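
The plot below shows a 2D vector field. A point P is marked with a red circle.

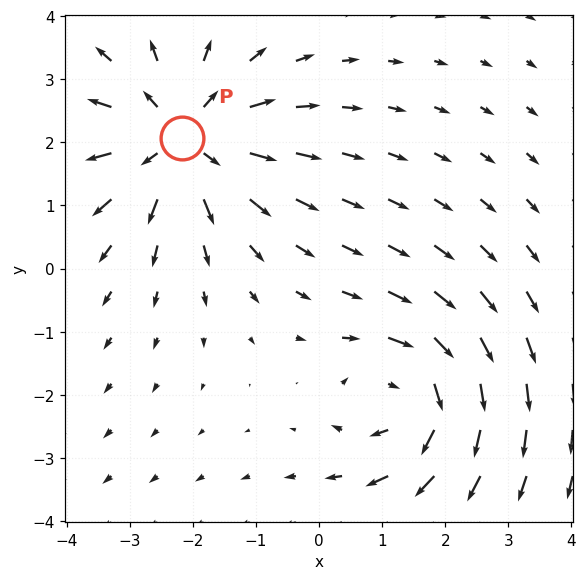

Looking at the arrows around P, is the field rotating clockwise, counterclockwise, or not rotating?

Near P at (-2.2, 2.1) the arrows show no circulation. The curl there is ≈0.

not rotating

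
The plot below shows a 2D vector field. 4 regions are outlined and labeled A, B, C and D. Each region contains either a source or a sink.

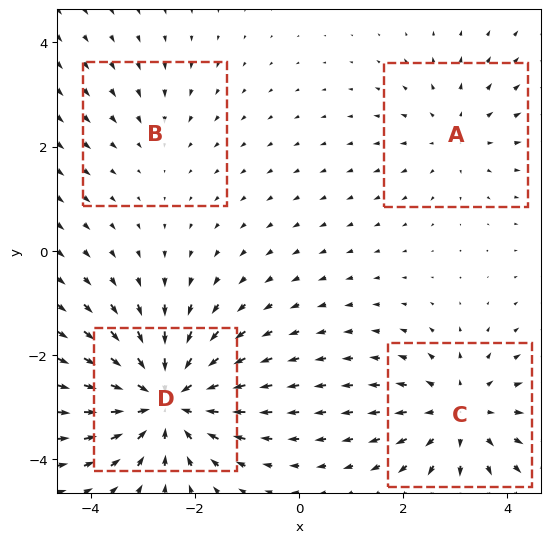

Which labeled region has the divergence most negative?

Divergence at each region's feature centre — A: about +3, B: about -2, C: about +4, D: about -6. Region D is most negative.

D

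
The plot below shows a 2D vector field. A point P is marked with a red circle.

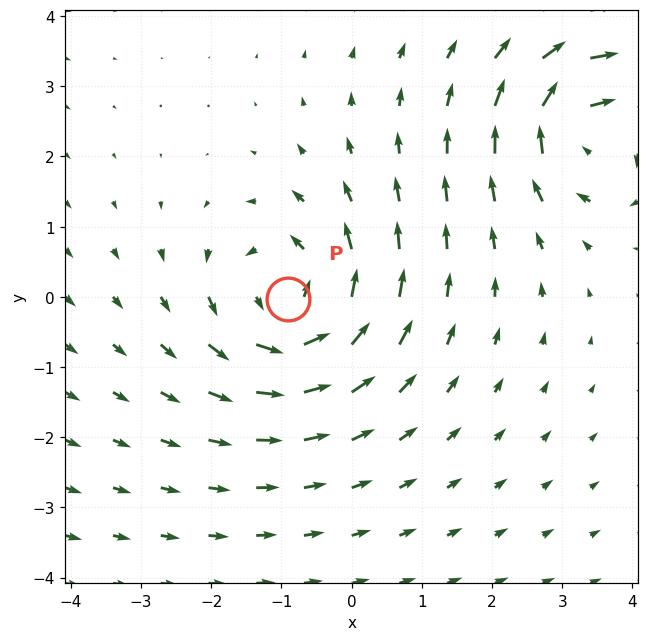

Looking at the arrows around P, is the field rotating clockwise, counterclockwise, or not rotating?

Near P at (-0.9, -0.0) the arrows circulate counterclockwise. The curl (z-component) there is about +5; positive curl means counterclockwise rotation.

counterclockwise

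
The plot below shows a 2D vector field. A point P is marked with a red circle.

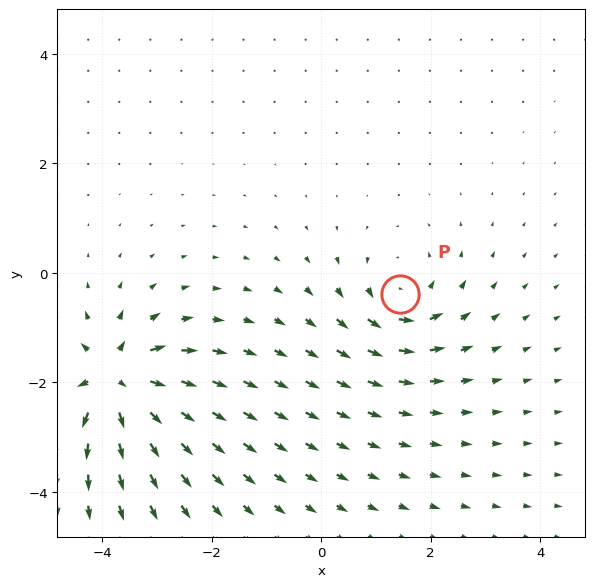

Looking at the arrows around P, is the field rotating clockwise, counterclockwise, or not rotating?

Near P at (1.4, -0.4) the arrows circulate counterclockwise. The curl (z-component) there is about +4; positive curl means counterclockwise rotation.

counterclockwise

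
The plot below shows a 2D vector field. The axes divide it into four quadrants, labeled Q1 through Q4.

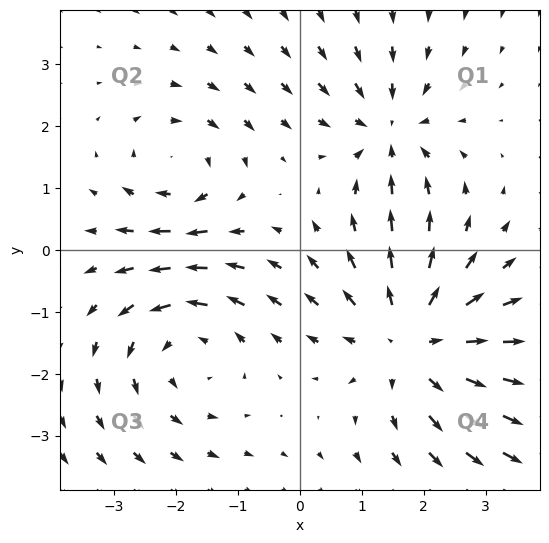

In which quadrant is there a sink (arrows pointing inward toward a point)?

The sink sits at approximately (1.4, 1.9), which lies in quadrant Q1. The divergence there is about -3, negative as expected for a sink.

Q1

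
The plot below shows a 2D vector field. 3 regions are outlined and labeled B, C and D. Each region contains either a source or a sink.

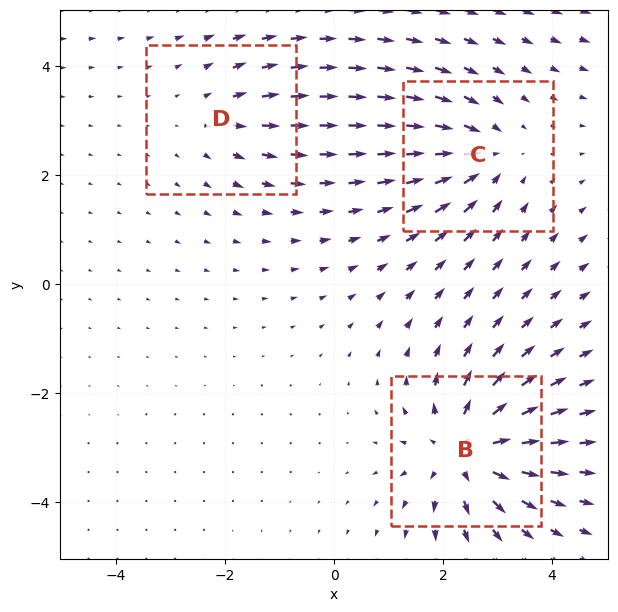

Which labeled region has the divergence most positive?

B

Divergence at each region's feature centre — B: about +5, C: about -3, D: about +2. Region B is most positive.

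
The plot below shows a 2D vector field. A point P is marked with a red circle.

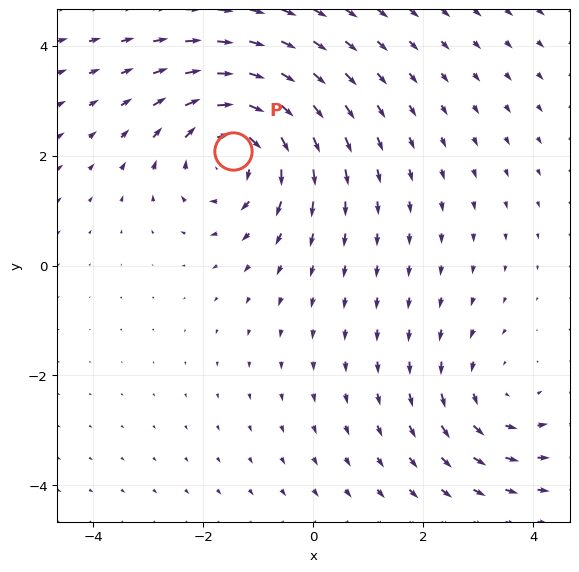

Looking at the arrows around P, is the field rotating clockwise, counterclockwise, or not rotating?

clockwise

Near P at (-1.5, 2.1) the arrows circulate clockwise. The curl (z-component) there is about -5; negative curl means clockwise rotation.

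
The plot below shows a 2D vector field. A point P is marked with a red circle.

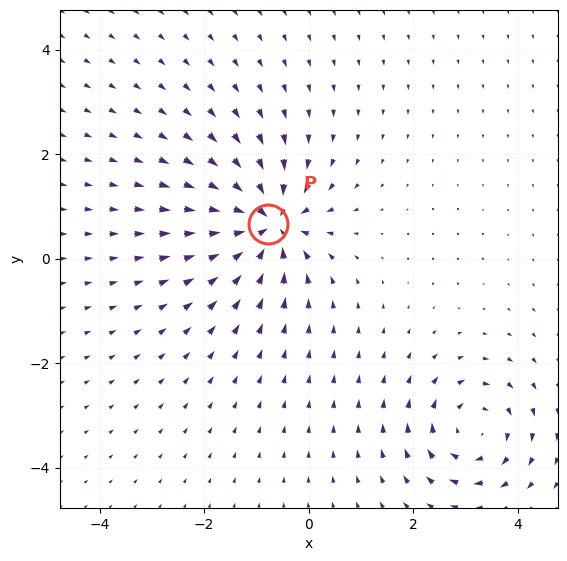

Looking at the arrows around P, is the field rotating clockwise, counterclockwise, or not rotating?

Near P at (-0.8, 0.7) the arrows show no circulation. The curl there is ≈0.

not rotating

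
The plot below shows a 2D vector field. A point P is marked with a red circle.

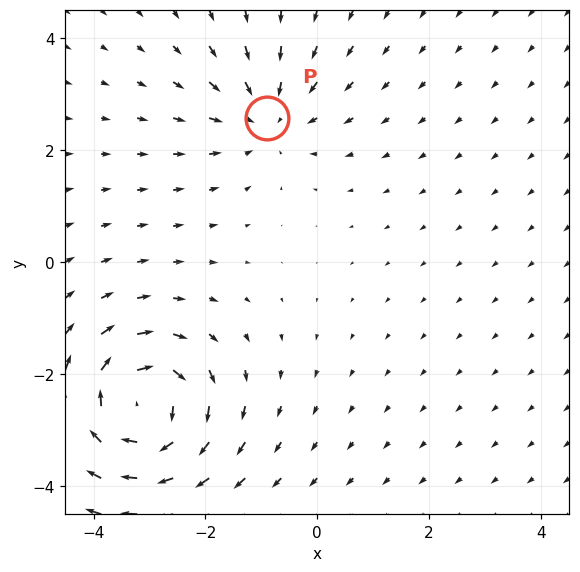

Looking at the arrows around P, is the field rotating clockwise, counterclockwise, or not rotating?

Near P at (-0.9, 2.6) the arrows show no circulation. The curl there is ≈0.

not rotating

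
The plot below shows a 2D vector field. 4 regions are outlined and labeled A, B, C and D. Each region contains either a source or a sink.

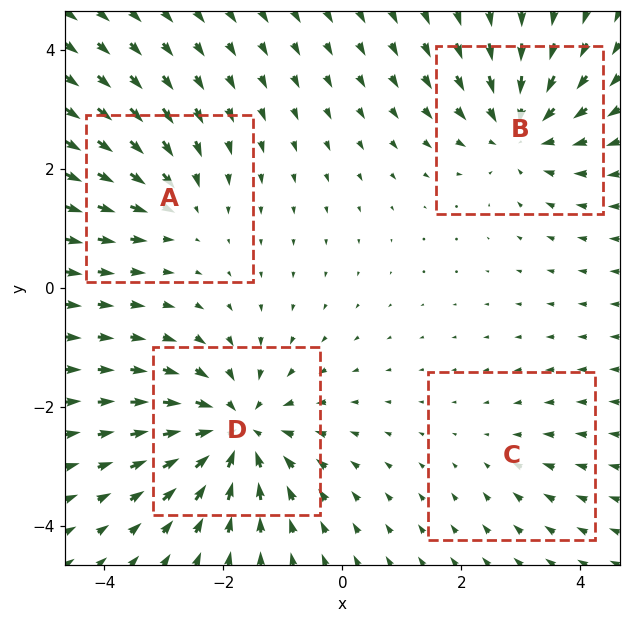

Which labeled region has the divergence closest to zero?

Divergence at each region's feature centre — A: about -4, B: about -5, C: about -2, D: about -7. Region C is closest to zero.

C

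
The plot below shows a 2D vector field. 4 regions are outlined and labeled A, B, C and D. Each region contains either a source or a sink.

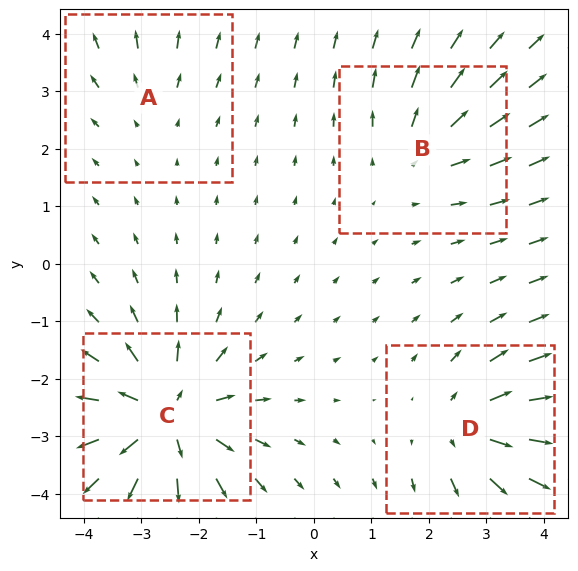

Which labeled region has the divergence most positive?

C

Divergence at each region's feature centre — A: about +2, B: about +4, C: about +8, D: about +5. Region C is most positive.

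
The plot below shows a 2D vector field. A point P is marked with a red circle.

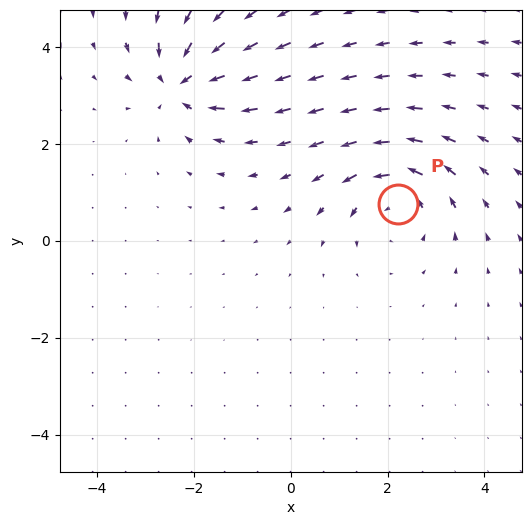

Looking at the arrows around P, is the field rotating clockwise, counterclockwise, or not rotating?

counterclockwise

Near P at (2.2, 0.8) the arrows circulate counterclockwise. The curl (z-component) there is about +3; positive curl means counterclockwise rotation.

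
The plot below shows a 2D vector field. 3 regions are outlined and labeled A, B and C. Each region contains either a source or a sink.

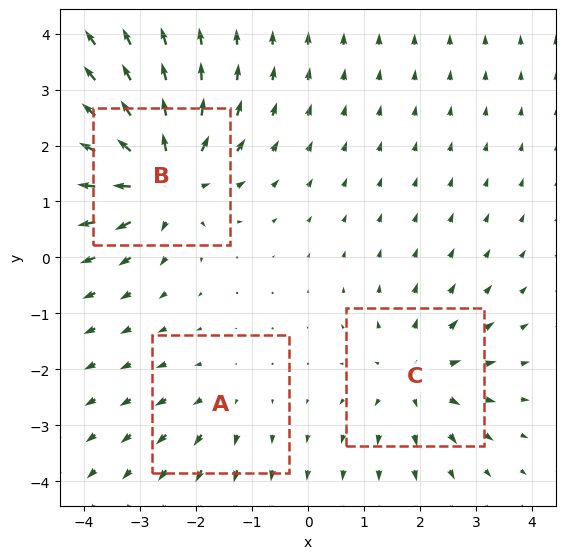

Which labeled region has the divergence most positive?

B

Divergence at each region's feature centre — A: about +2, B: about +6, C: about +3. Region B is most positive.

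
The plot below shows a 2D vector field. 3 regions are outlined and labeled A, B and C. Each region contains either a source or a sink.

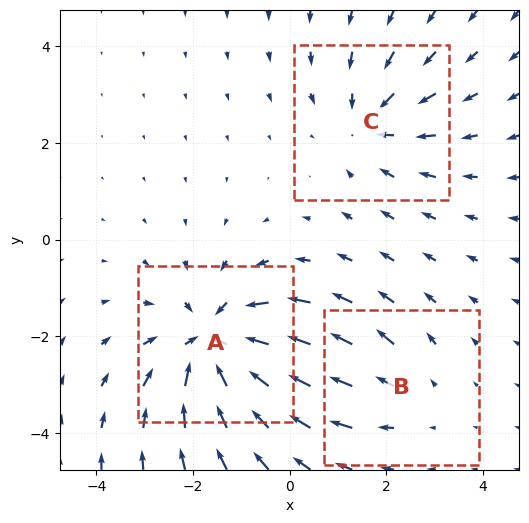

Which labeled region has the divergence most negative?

A

Divergence at each region's feature centre — A: about -4, B: about +2, C: about -3. Region A is most negative.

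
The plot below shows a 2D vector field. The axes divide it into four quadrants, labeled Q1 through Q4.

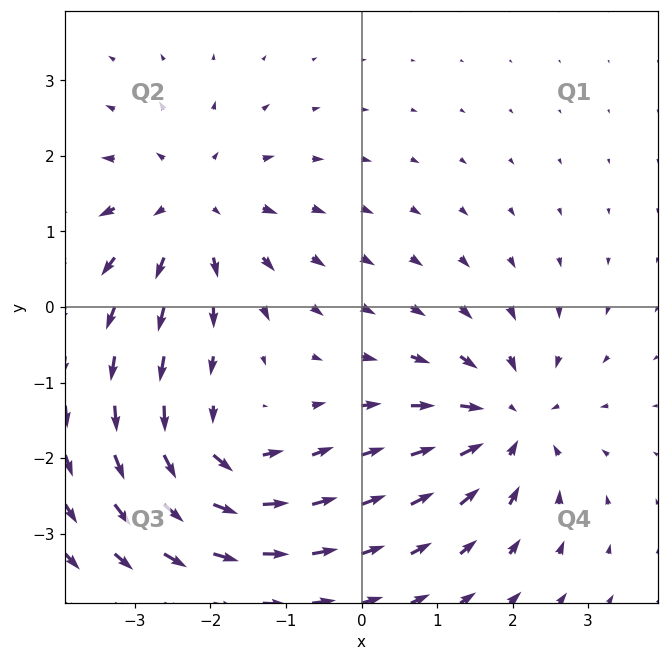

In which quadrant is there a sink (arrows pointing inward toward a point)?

The sink sits at approximately (1.9, -1.5), which lies in quadrant Q4. The divergence there is about -4, negative as expected for a sink.

Q4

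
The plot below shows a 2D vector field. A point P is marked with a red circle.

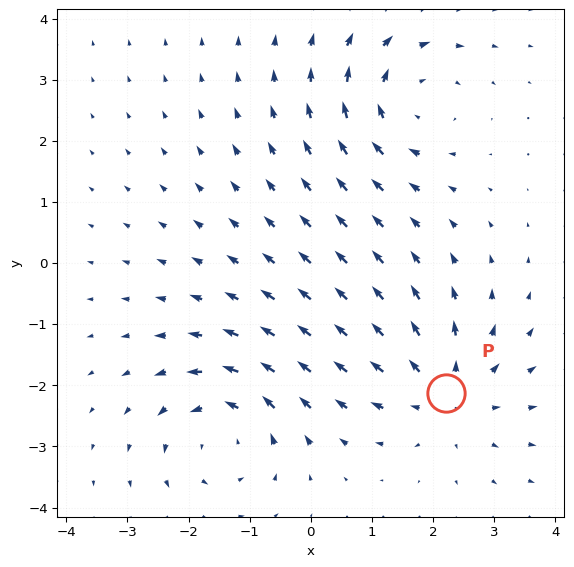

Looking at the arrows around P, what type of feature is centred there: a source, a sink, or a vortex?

At P (2.2, -2.1) the arrows spread outward. Divergence about +4, curl ≈0 — positive divergence with near-zero curl is a source.

source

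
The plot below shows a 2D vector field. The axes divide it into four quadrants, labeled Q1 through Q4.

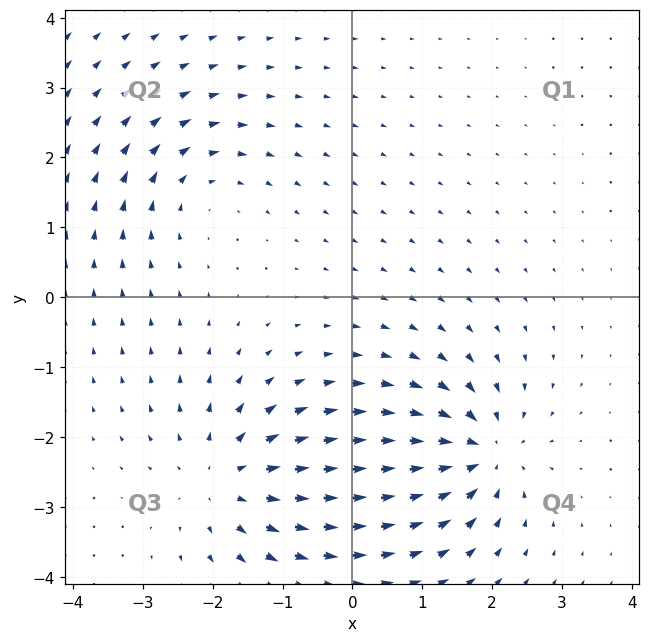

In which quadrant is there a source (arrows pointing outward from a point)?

Q3

The source sits at approximately (-1.8, -2.6), which lies in quadrant Q3. The divergence there is about +4, positive as expected for a source.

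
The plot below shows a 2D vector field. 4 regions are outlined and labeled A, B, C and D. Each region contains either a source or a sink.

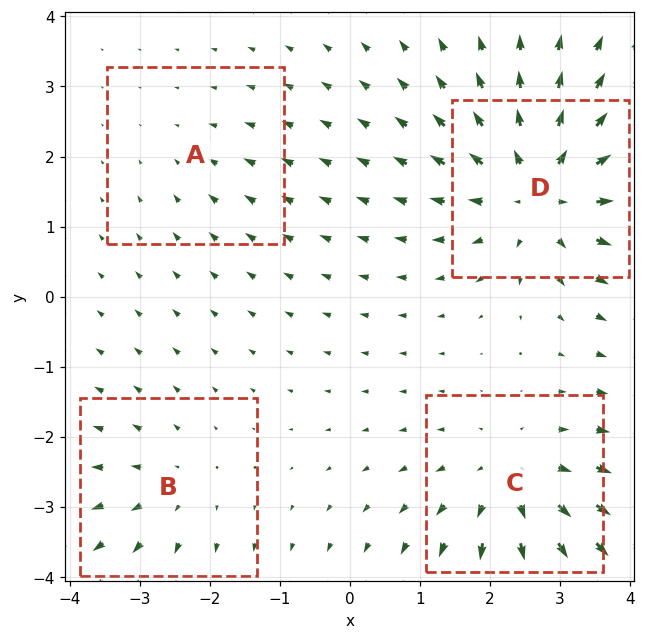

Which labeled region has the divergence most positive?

D

Divergence at each region's feature centre — A: about -2, B: about +3, C: about +5, D: about +7. Region D is most positive.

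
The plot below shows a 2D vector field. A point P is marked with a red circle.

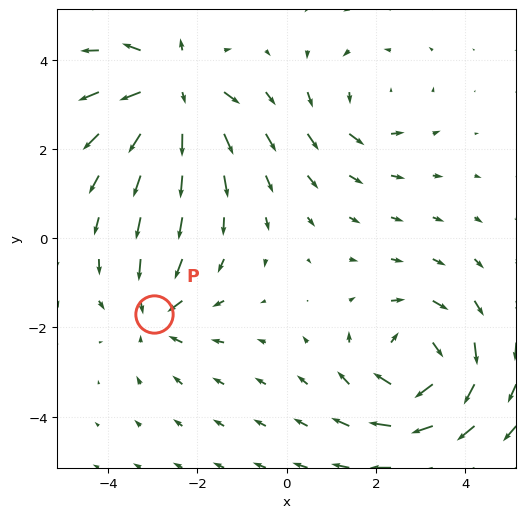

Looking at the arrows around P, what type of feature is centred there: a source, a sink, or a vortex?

sink

At P (-3.0, -1.7) the arrows converge inward. Divergence about -3, curl ≈0 — negative divergence with near-zero curl is a sink.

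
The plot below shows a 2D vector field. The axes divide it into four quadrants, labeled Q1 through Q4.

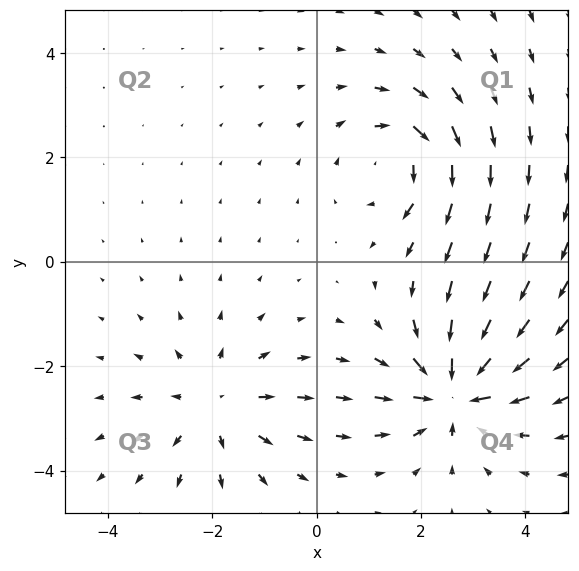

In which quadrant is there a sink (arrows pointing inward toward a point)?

The sink sits at approximately (2.7, -2.5), which lies in quadrant Q4. The divergence there is about -5, negative as expected for a sink.

Q4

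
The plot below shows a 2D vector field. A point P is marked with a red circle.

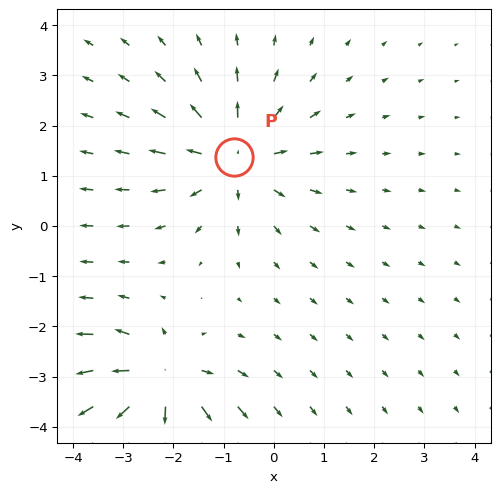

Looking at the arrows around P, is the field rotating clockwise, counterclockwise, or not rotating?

Near P at (-0.8, 1.4) the arrows show no circulation. The curl there is ≈0.

not rotating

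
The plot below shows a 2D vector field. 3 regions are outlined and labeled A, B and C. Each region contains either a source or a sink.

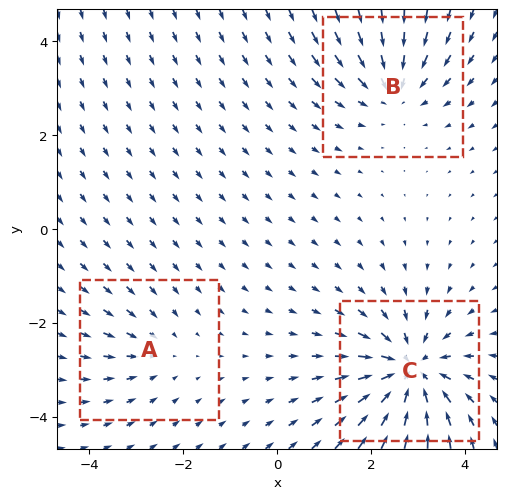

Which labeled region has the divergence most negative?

Divergence at each region's feature centre — A: about -2, B: about -3, C: about -5. Region C is most negative.

C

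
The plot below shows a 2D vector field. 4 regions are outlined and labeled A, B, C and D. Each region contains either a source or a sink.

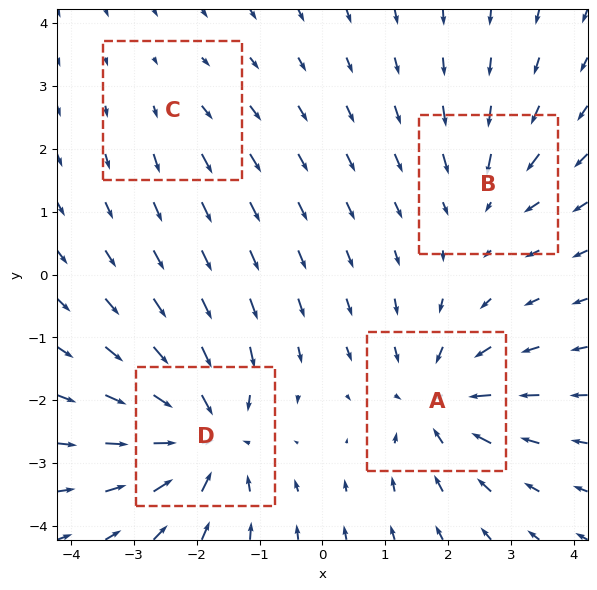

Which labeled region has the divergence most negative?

Divergence at each region's feature centre — A: about -6, B: about -3, C: about +2, D: about -7. Region D is most negative.

D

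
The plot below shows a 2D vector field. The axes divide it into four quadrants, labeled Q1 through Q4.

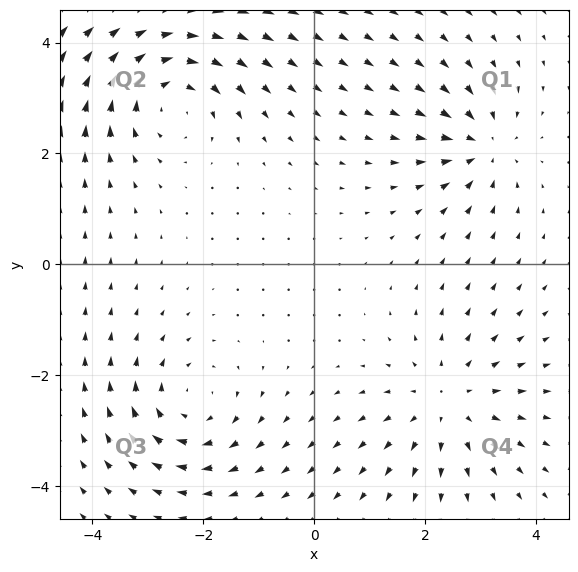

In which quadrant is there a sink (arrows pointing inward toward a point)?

Q1

The sink sits at approximately (3.0, 2.1), which lies in quadrant Q1. The divergence there is about -4, negative as expected for a sink.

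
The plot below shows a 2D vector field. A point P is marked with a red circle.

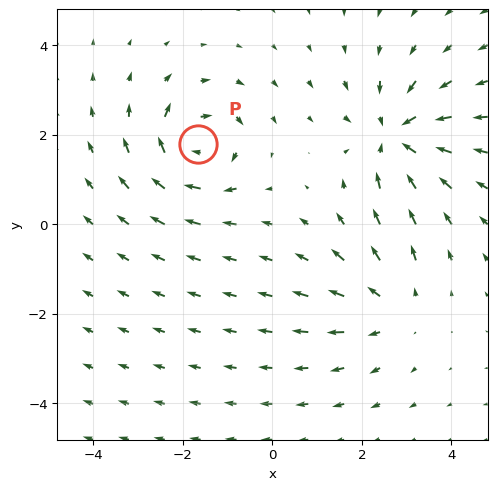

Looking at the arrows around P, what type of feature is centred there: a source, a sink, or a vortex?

vortex

At P (-1.7, 1.8) the arrows circulate clockwise. Divergence ≈0, curl about -6 — near-zero divergence with nonzero curl is a vortex.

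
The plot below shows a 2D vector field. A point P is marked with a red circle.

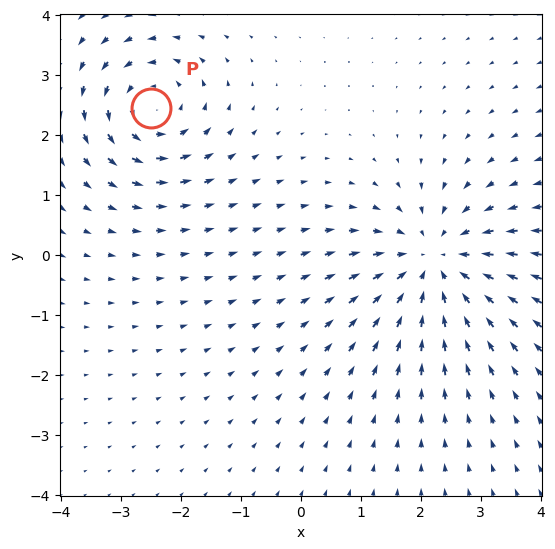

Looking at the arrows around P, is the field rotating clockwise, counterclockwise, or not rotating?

counterclockwise

Near P at (-2.5, 2.4) the arrows circulate counterclockwise. The curl (z-component) there is about +4; positive curl means counterclockwise rotation.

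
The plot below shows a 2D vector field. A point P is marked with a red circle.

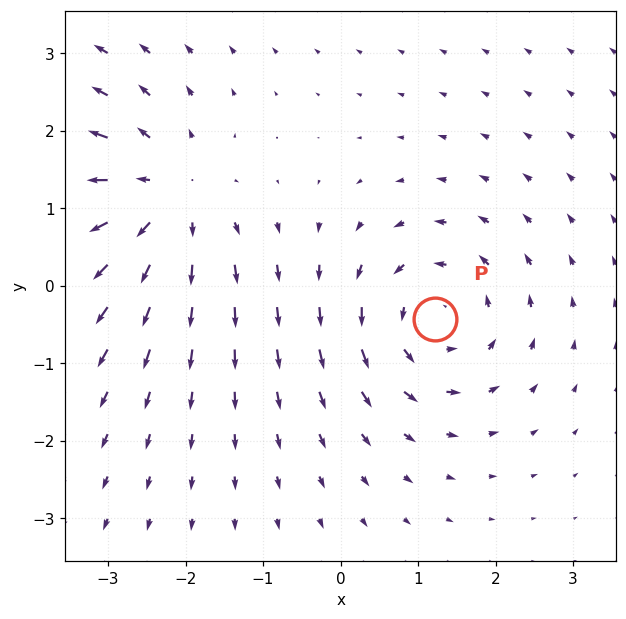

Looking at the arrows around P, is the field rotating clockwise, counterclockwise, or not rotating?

Near P at (1.2, -0.4) the arrows circulate counterclockwise. The curl (z-component) there is about +4; positive curl means counterclockwise rotation.

counterclockwise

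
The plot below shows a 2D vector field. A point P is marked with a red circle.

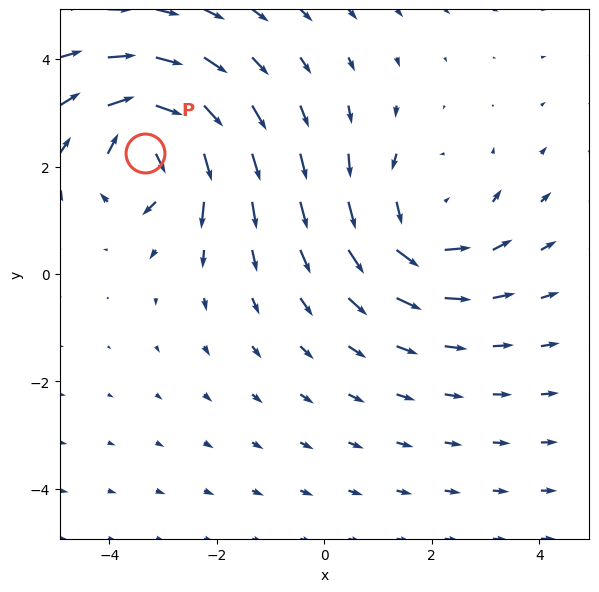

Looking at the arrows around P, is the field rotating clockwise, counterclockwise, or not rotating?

clockwise

Near P at (-3.3, 2.3) the arrows circulate clockwise. The curl (z-component) there is about -6; negative curl means clockwise rotation.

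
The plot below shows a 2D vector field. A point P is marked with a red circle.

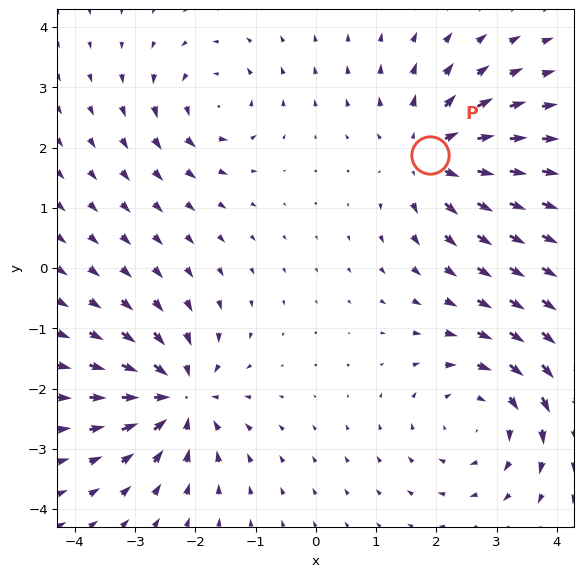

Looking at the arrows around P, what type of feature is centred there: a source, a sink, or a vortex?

At P (1.9, 1.9) the arrows spread outward. Divergence about +5, curl ≈0 — positive divergence with near-zero curl is a source.

source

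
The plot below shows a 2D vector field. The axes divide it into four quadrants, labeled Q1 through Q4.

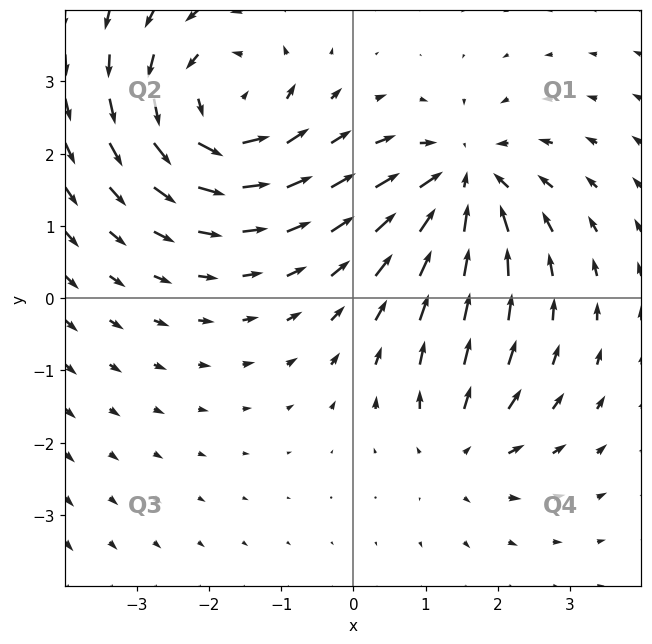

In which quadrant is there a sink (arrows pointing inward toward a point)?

Q1

The sink sits at approximately (1.5, 1.6), which lies in quadrant Q1. The divergence there is about -5, negative as expected for a sink.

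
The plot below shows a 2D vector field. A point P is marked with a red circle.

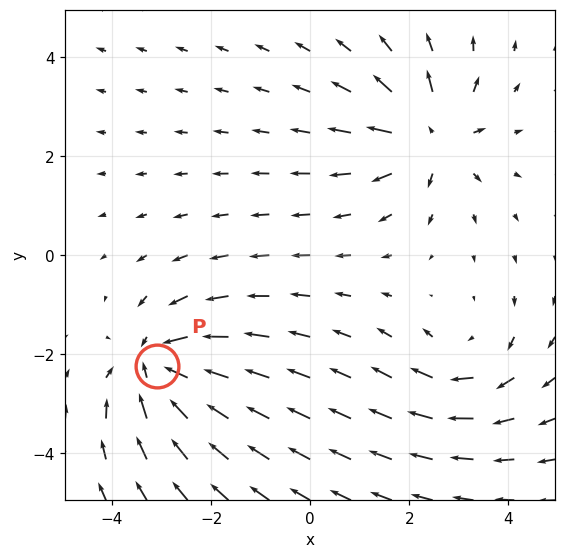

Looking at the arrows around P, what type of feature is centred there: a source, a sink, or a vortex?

At P (-3.1, -2.2) the arrows converge inward. Divergence about -5, curl ≈0 — negative divergence with near-zero curl is a sink.

sink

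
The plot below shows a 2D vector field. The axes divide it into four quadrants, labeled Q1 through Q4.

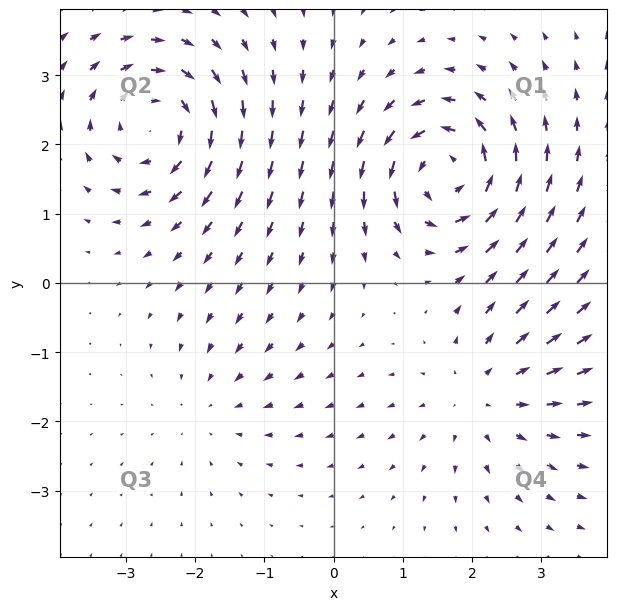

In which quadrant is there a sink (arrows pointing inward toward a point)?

The sink sits at approximately (-1.8, -1.8), which lies in quadrant Q3. The divergence there is about -2, negative as expected for a sink.

Q3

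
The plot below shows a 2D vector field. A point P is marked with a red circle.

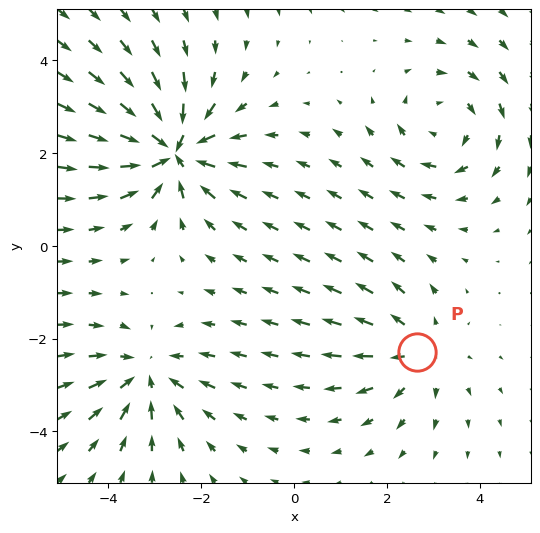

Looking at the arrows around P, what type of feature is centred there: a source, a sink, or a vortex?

source

At P (2.6, -2.3) the arrows spread outward. Divergence about +3, curl ≈0 — positive divergence with near-zero curl is a source.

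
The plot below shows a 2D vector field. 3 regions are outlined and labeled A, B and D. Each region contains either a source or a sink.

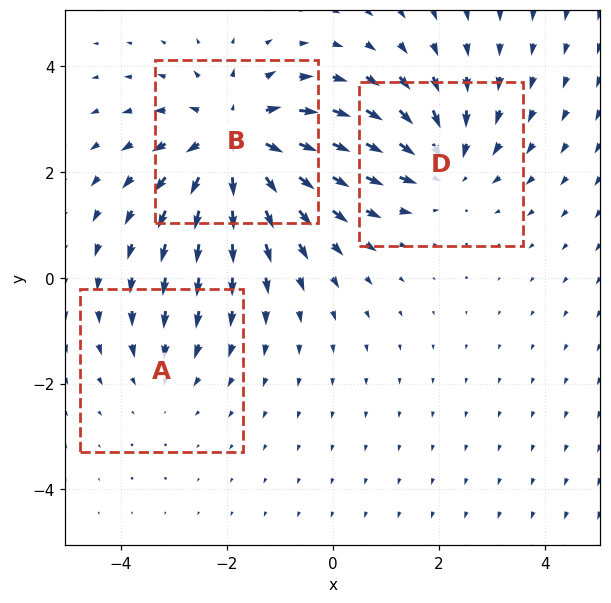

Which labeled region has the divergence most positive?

Divergence at each region's feature centre — A: about -2, B: about +4, D: about -3. Region B is most positive.

B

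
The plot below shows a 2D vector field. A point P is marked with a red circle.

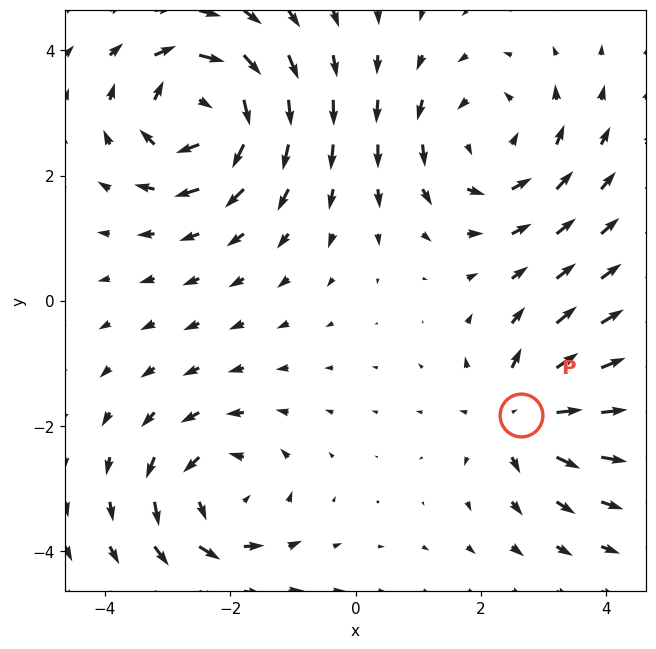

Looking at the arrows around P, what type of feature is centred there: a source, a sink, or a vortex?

At P (2.6, -1.8) the arrows spread outward. Divergence about +4, curl ≈0 — positive divergence with near-zero curl is a source.

source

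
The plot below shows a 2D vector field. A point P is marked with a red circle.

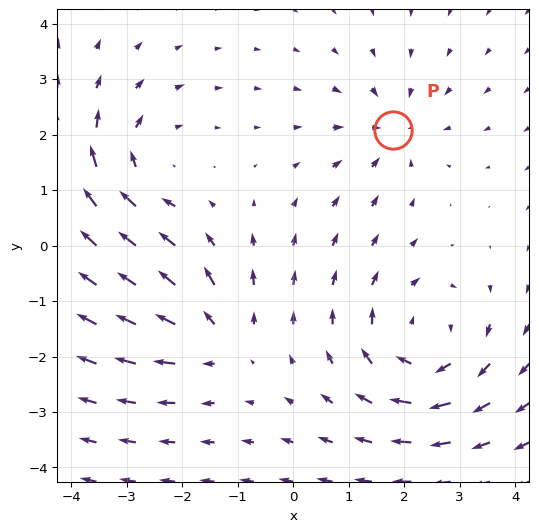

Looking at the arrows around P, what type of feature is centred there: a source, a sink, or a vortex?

sink

At P (1.8, 2.1) the arrows converge inward. Divergence about -3, curl ≈0 — negative divergence with near-zero curl is a sink.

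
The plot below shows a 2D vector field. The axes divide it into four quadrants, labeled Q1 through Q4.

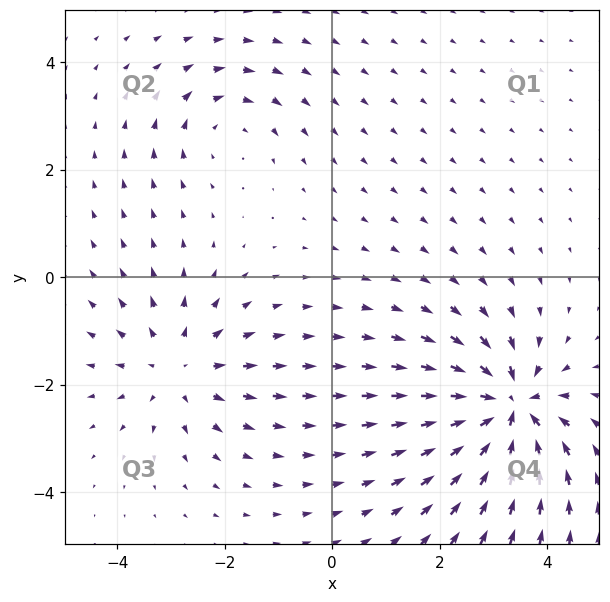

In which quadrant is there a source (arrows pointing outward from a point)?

The source sits at approximately (-2.9, -1.7), which lies in quadrant Q3. The divergence there is about +3, positive as expected for a source.

Q3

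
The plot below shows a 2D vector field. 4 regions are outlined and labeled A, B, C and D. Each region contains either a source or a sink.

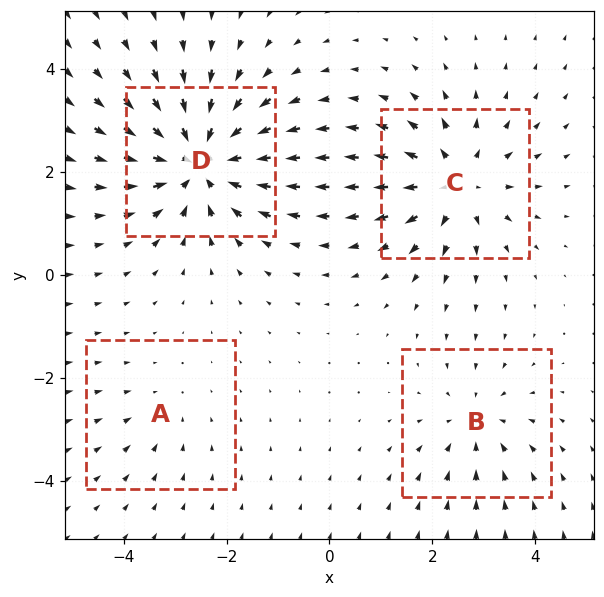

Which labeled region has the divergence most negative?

D

Divergence at each region's feature centre — A: about -2, B: about -3, C: about +5, D: about -7. Region D is most negative.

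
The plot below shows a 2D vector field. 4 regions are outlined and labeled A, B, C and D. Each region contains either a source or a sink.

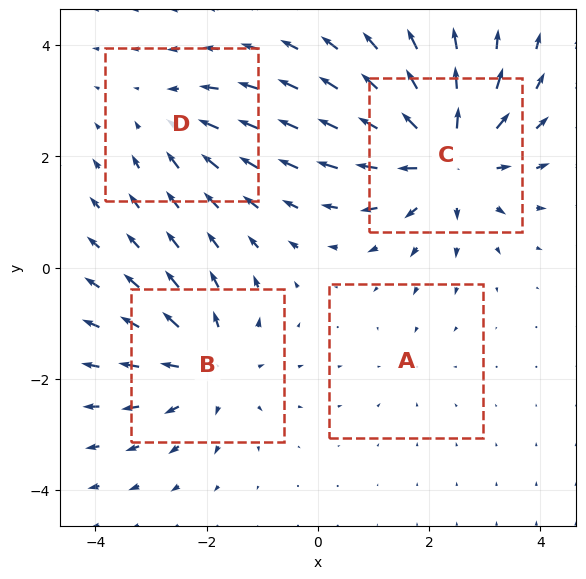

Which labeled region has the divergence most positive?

C

Divergence at each region's feature centre — A: about -2, B: about +5, C: about +7, D: about -3. Region C is most positive.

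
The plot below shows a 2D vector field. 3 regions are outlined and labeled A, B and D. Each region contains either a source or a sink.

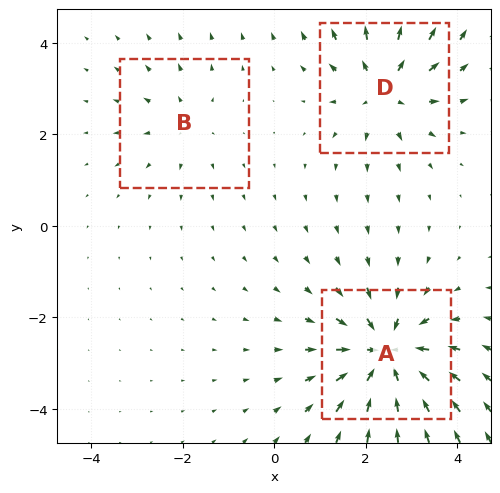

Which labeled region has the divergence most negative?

A

Divergence at each region's feature centre — A: about -5, B: about +2, D: about +4. Region A is most negative.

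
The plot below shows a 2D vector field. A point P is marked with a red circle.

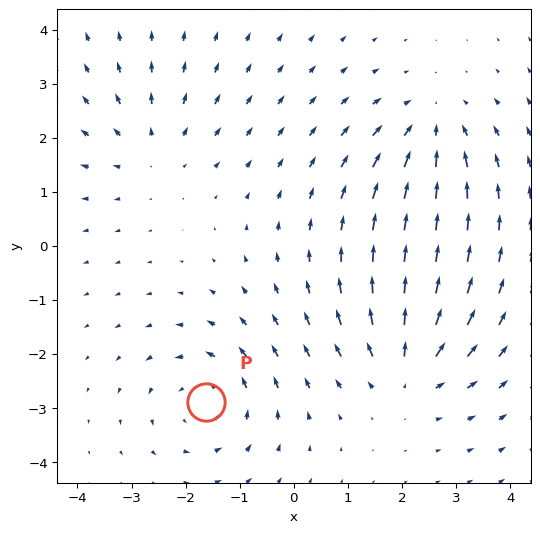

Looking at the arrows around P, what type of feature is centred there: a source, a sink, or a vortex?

At P (-1.6, -2.9) the arrows circulate counterclockwise. Divergence ≈0, curl about +3 — near-zero divergence with nonzero curl is a vortex.

vortex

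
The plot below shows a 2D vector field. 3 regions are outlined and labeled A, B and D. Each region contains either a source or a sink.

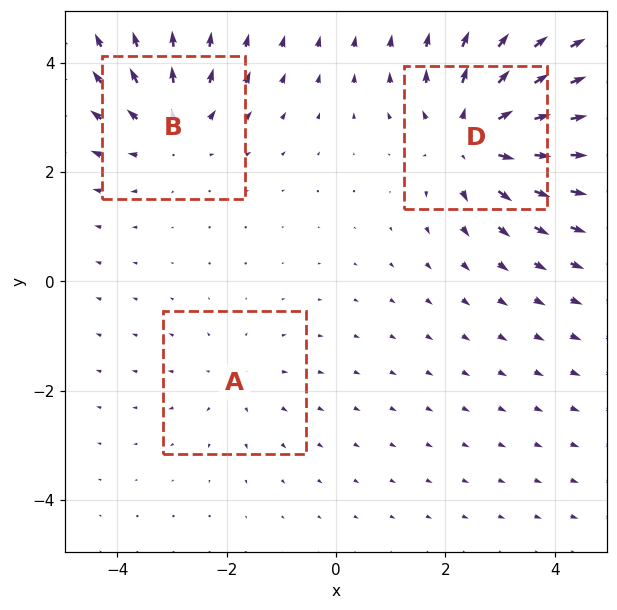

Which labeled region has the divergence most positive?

D

Divergence at each region's feature centre — A: about +2, B: about +3, D: about +5. Region D is most positive.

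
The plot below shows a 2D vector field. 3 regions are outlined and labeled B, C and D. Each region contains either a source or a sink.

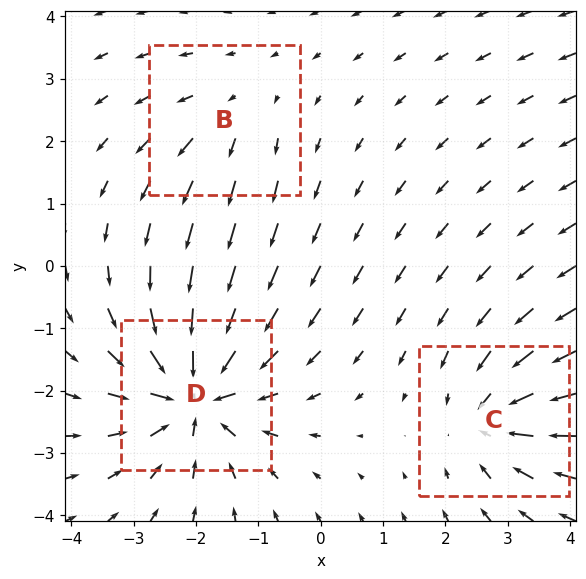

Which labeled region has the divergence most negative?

Divergence at each region's feature centre — B: about +2, C: about -4, D: about -6. Region D is most negative.

D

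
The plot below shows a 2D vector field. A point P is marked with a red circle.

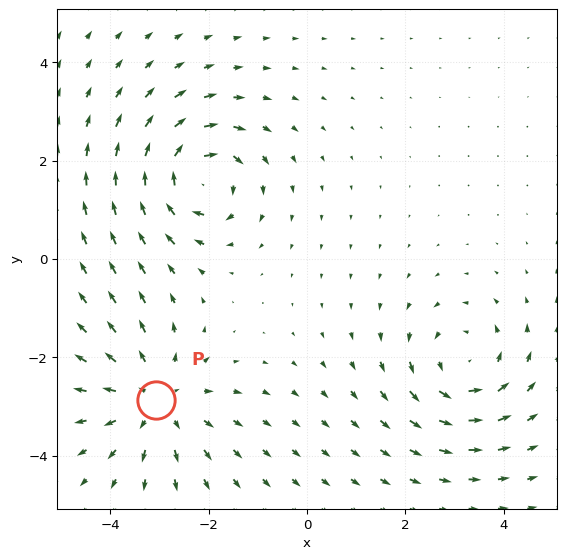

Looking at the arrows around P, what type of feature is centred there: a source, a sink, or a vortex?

At P (-3.1, -2.9) the arrows spread outward. Divergence about +4, curl ≈0 — positive divergence with near-zero curl is a source.

source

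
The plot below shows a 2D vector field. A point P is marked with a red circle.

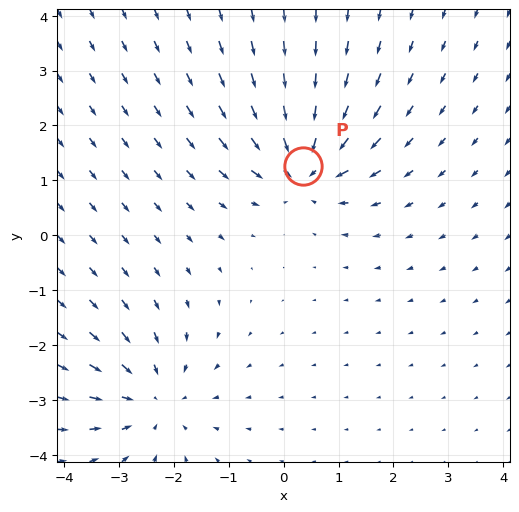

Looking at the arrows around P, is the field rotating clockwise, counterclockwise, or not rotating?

not rotating

Near P at (0.4, 1.3) the arrows show no circulation. The curl there is ≈0.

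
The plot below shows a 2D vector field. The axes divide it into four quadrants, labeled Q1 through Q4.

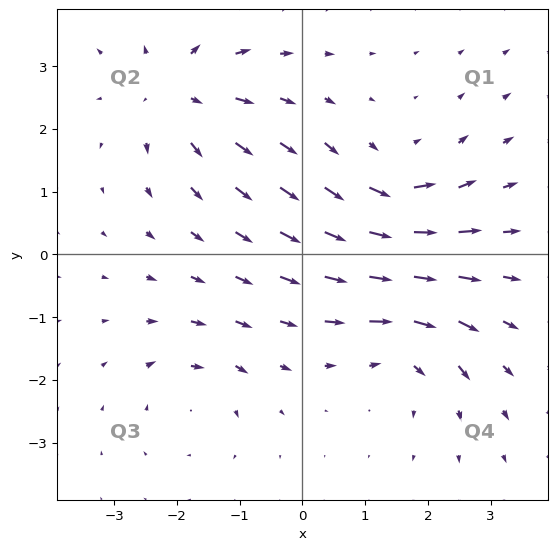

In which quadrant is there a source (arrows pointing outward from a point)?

Q2

The source sits at approximately (-2.0, 2.6), which lies in quadrant Q2. The divergence there is about +4, positive as expected for a source.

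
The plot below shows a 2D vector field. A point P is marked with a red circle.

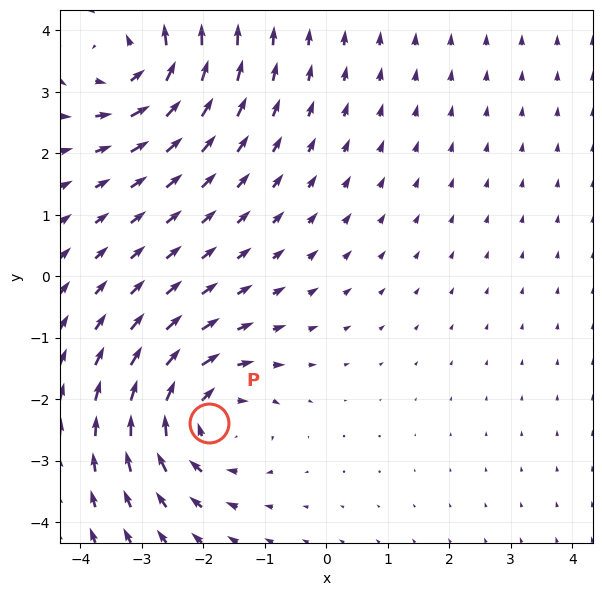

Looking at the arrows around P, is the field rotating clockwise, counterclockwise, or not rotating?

Near P at (-1.9, -2.4) the arrows circulate clockwise. The curl (z-component) there is about -5; negative curl means clockwise rotation.

clockwise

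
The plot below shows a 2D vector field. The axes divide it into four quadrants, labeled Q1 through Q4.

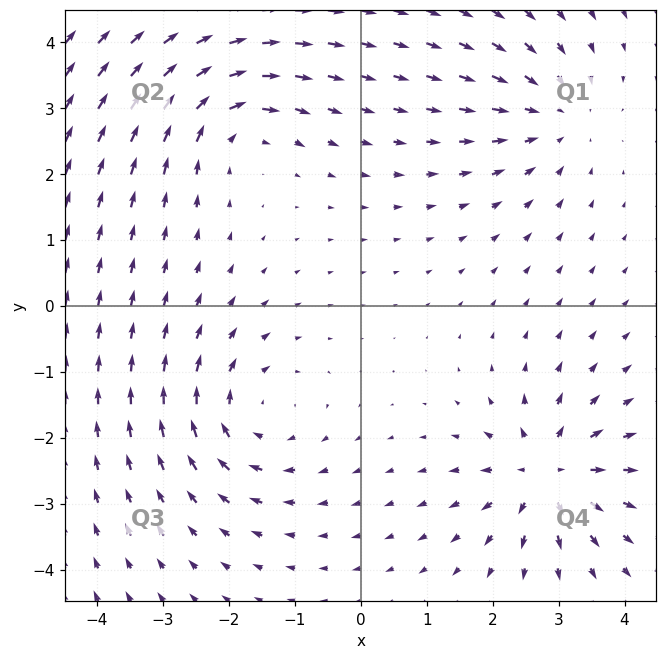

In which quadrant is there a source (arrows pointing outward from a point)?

Q4

The source sits at approximately (2.8, -2.5), which lies in quadrant Q4. The divergence there is about +7, positive as expected for a source.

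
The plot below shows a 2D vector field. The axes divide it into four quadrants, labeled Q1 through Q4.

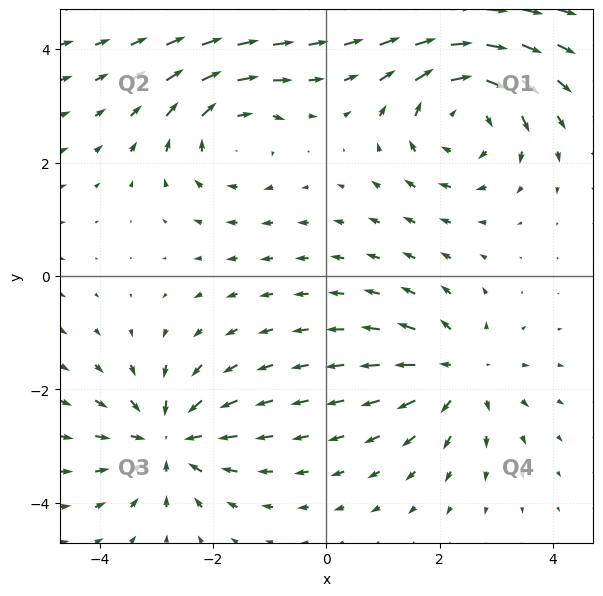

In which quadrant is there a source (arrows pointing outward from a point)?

Q4

The source sits at approximately (2.4, -1.7), which lies in quadrant Q4. The divergence there is about +4, positive as expected for a source.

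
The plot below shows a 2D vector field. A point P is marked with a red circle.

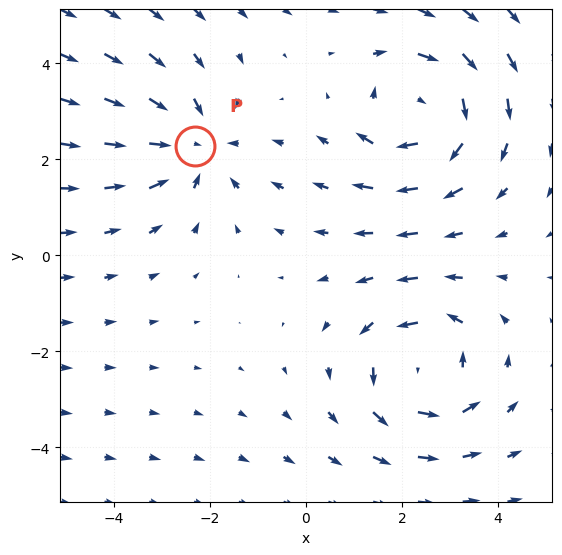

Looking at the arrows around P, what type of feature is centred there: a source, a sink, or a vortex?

At P (-2.3, 2.3) the arrows converge inward. Divergence about -2, curl ≈0 — negative divergence with near-zero curl is a sink.

sink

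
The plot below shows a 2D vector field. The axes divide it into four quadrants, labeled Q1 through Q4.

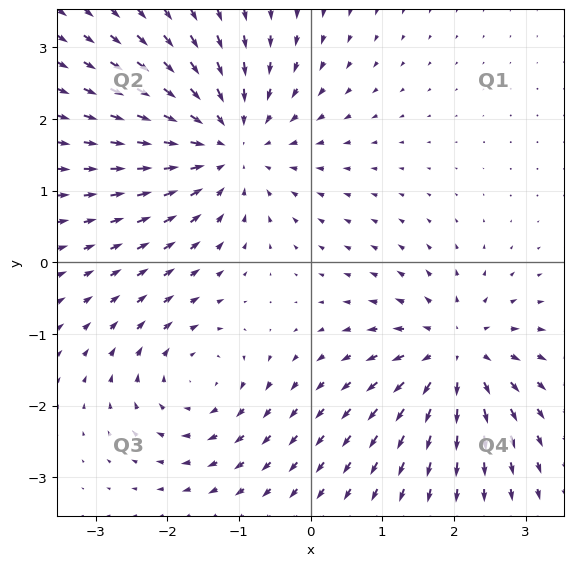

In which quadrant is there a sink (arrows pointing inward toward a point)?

The sink sits at approximately (-1.1, 1.6), which lies in quadrant Q2. The divergence there is about -4, negative as expected for a sink.

Q2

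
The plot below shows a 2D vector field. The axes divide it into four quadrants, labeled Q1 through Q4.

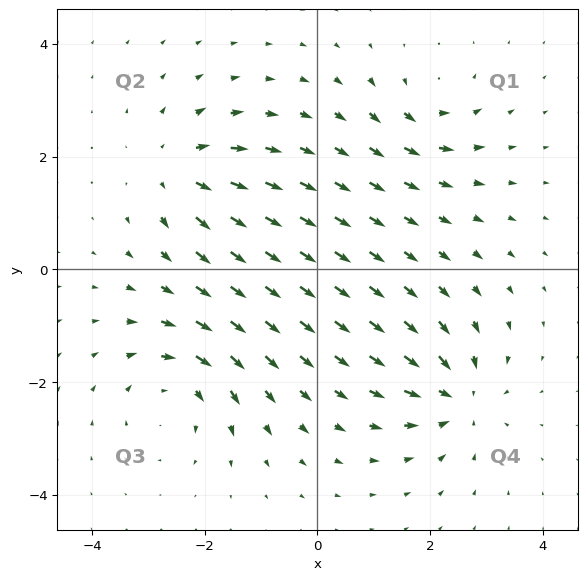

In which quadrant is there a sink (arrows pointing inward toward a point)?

The sink sits at approximately (2.5, -2.3), which lies in quadrant Q4. The divergence there is about -5, negative as expected for a sink.

Q4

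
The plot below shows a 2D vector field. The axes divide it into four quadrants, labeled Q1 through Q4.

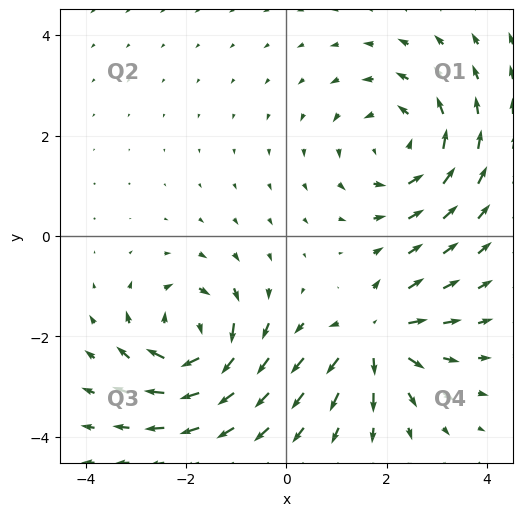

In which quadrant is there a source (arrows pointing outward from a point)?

The source sits at approximately (1.8, -2.0), which lies in quadrant Q4. The divergence there is about +5, positive as expected for a source.

Q4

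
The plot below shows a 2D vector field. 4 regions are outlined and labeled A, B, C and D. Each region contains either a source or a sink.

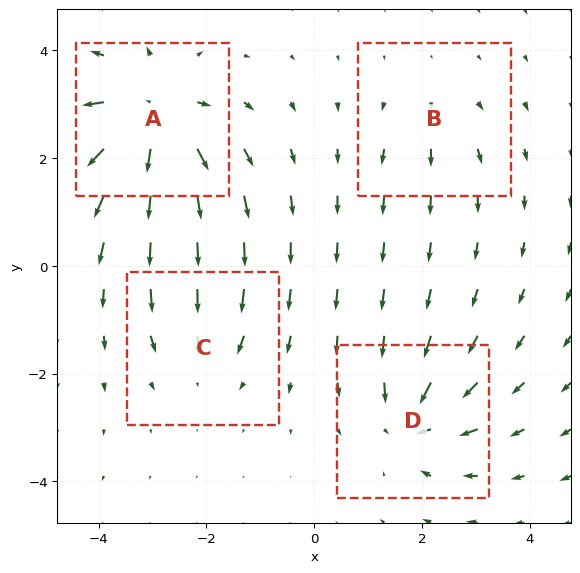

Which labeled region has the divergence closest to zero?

Divergence at each region's feature centre — A: about +8, B: about +2, C: about -3, D: about -5. Region B is closest to zero.

B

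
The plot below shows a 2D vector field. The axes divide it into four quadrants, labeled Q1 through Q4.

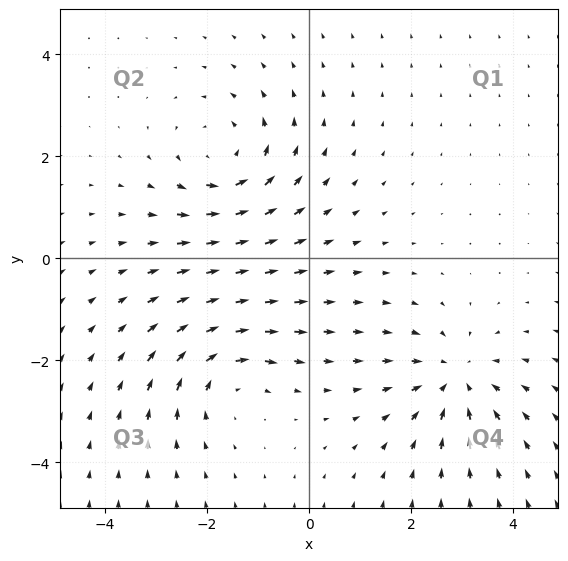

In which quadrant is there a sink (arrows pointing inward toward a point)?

The sink sits at approximately (2.9, -2.4), which lies in quadrant Q4. The divergence there is about -4, negative as expected for a sink.

Q4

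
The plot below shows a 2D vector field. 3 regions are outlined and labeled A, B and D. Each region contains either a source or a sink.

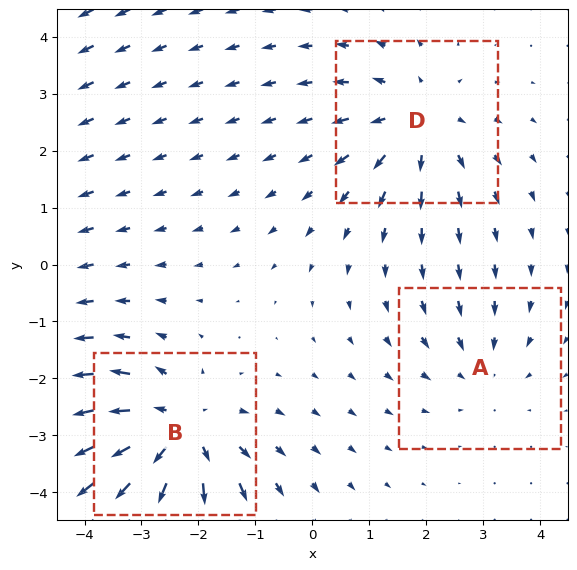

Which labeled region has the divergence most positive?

B

Divergence at each region's feature centre — A: about -2, B: about +4, D: about +3. Region B is most positive.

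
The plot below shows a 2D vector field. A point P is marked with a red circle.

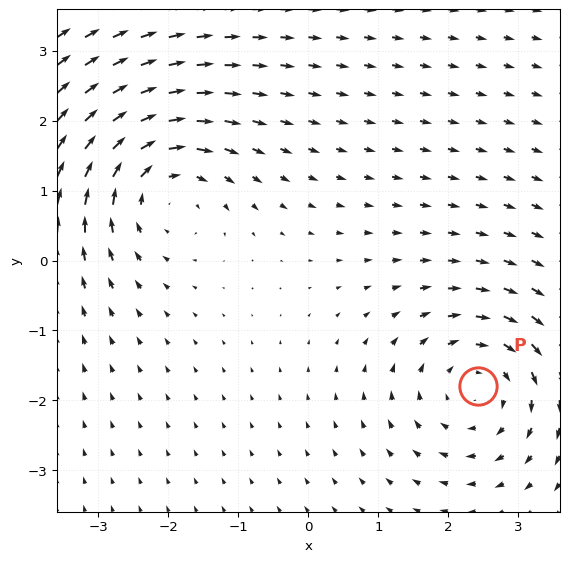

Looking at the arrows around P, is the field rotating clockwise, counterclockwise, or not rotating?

Near P at (2.4, -1.8) the arrows circulate clockwise. The curl (z-component) there is about -5; negative curl means clockwise rotation.

clockwise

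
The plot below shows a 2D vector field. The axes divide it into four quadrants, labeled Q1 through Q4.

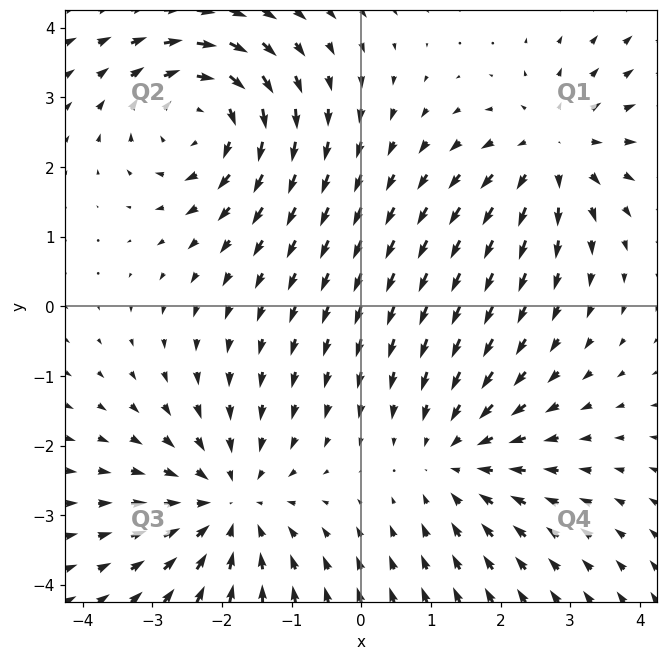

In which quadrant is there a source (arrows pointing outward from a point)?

Q1

The source sits at approximately (2.8, 2.2), which lies in quadrant Q1. The divergence there is about +3, positive as expected for a source.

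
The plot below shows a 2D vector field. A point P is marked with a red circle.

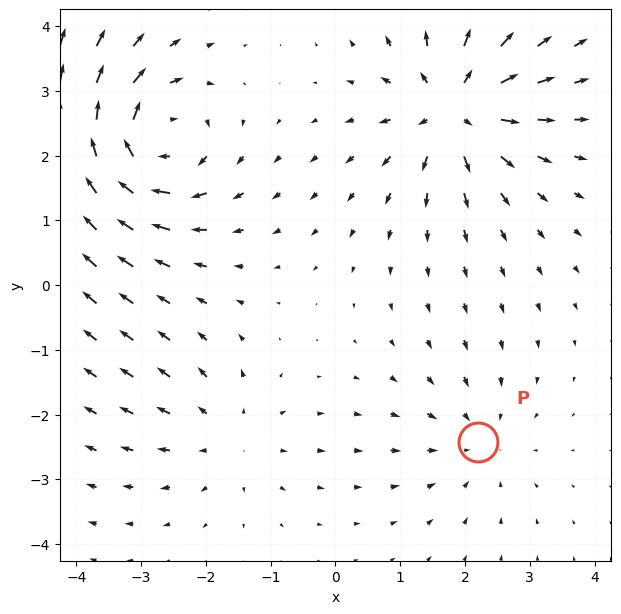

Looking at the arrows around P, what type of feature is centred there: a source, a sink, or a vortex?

At P (2.2, -2.4) the arrows converge inward. Divergence about -2, curl ≈0 — negative divergence with near-zero curl is a sink.

sink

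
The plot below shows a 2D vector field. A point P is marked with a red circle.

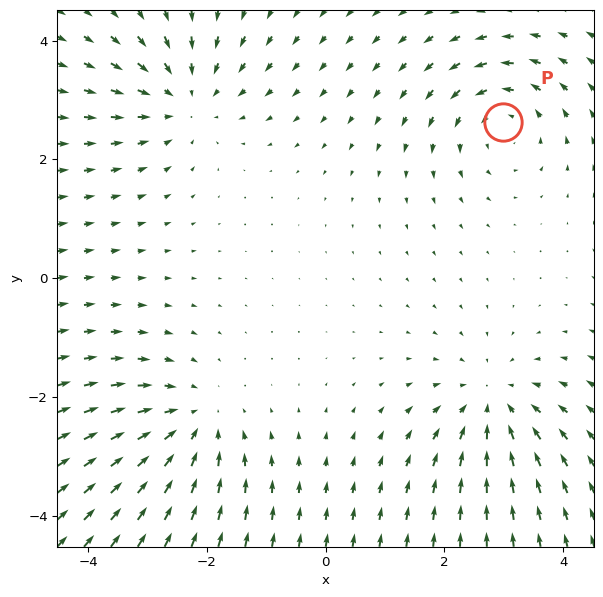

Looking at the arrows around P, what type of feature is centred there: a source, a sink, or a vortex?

vortex

At P (3.0, 2.6) the arrows circulate counterclockwise. Divergence ≈0, curl about +3 — near-zero divergence with nonzero curl is a vortex.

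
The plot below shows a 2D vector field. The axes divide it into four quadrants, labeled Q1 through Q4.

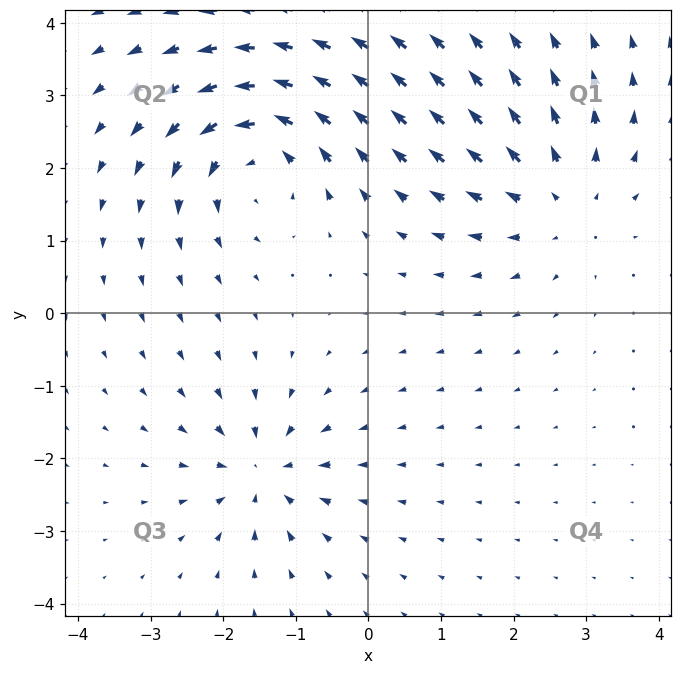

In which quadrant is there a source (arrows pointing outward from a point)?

The source sits at approximately (2.7, 1.5), which lies in quadrant Q1. The divergence there is about +3, positive as expected for a source.

Q1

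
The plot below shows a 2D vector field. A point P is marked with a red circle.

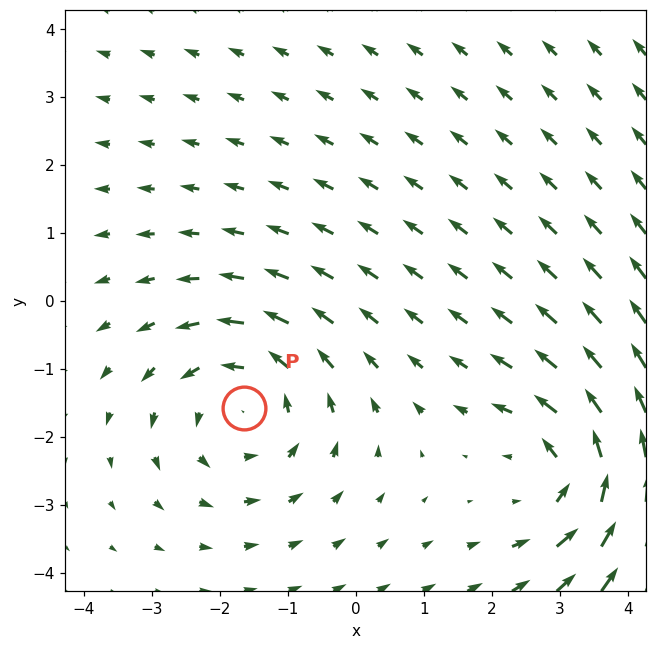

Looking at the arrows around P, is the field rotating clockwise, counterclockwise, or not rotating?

counterclockwise

Near P at (-1.7, -1.6) the arrows circulate counterclockwise. The curl (z-component) there is about +3; positive curl means counterclockwise rotation.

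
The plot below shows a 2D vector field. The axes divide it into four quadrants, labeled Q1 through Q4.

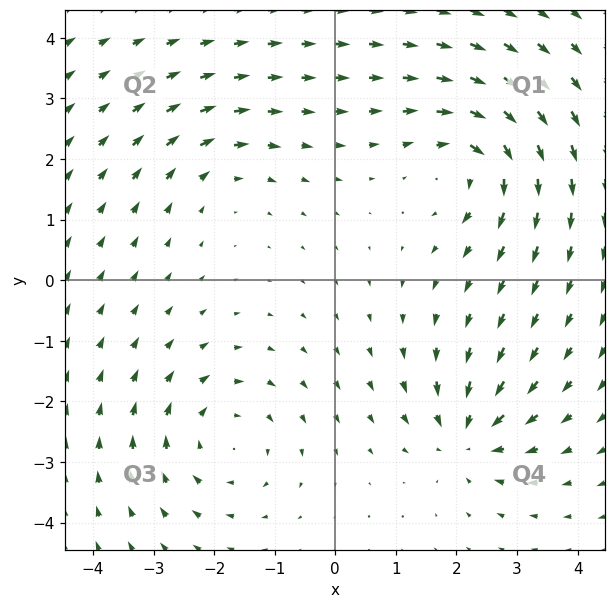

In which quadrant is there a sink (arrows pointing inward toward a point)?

Q4

The sink sits at approximately (2.2, -2.6), which lies in quadrant Q4. The divergence there is about -5, negative as expected for a sink.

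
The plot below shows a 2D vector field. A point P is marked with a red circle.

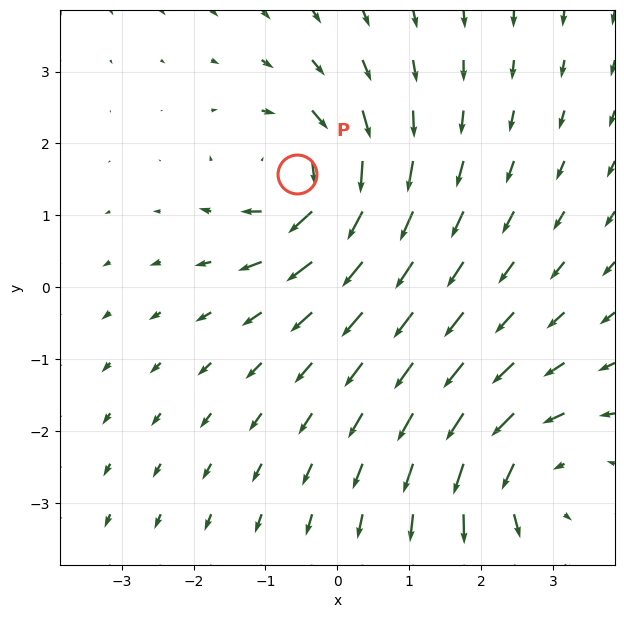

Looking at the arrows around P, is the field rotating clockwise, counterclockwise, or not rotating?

clockwise

Near P at (-0.6, 1.6) the arrows circulate clockwise. The curl (z-component) there is about -6; negative curl means clockwise rotation.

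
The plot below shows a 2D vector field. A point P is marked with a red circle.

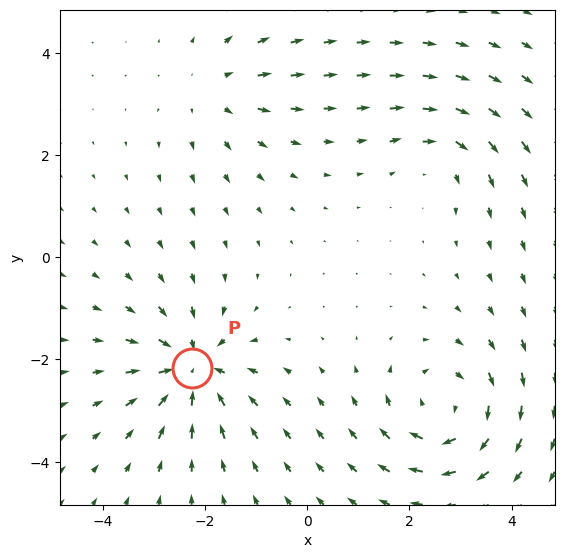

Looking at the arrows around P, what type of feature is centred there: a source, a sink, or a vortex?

At P (-2.2, -2.2) the arrows converge inward. Divergence about -5, curl ≈0 — negative divergence with near-zero curl is a sink.

sink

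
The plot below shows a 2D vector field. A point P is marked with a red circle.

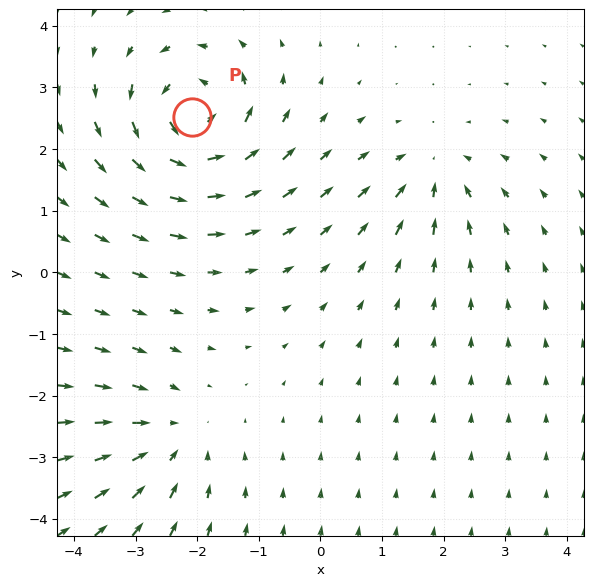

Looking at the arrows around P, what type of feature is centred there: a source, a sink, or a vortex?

At P (-2.1, 2.5) the arrows circulate counterclockwise. Divergence ≈0, curl about +6 — near-zero divergence with nonzero curl is a vortex.

vortex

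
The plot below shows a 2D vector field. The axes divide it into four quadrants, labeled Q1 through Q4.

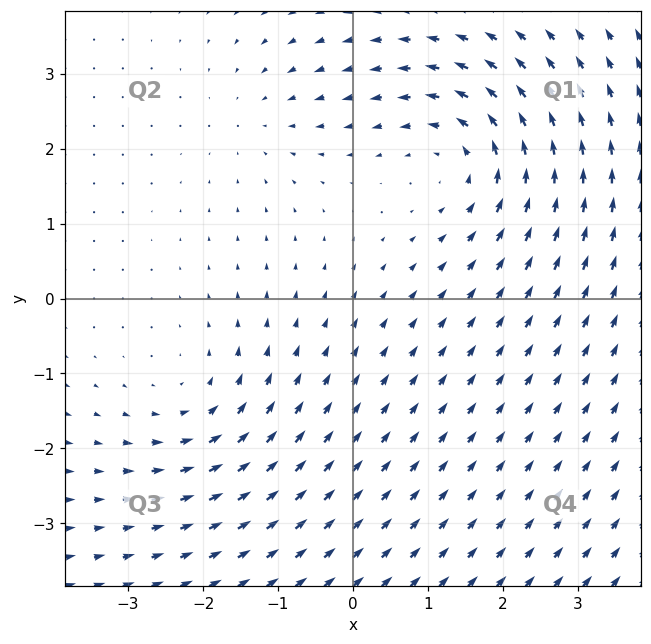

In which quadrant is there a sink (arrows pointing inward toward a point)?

The sink sits at approximately (-1.2, 2.4), which lies in quadrant Q2. The divergence there is about -2, negative as expected for a sink.

Q2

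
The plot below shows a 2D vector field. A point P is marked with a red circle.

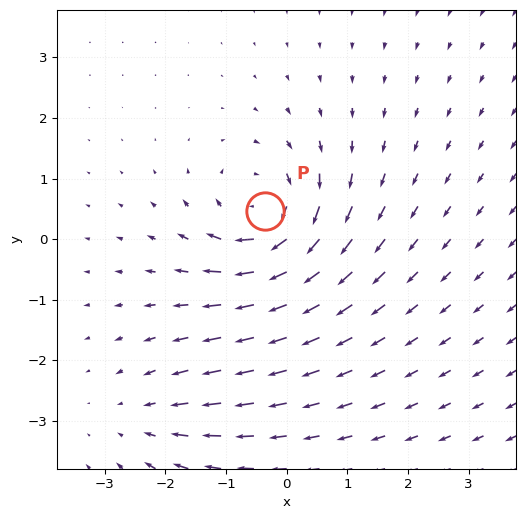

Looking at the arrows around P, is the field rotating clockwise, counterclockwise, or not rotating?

clockwise

Near P at (-0.4, 0.5) the arrows circulate clockwise. The curl (z-component) there is about -6; negative curl means clockwise rotation.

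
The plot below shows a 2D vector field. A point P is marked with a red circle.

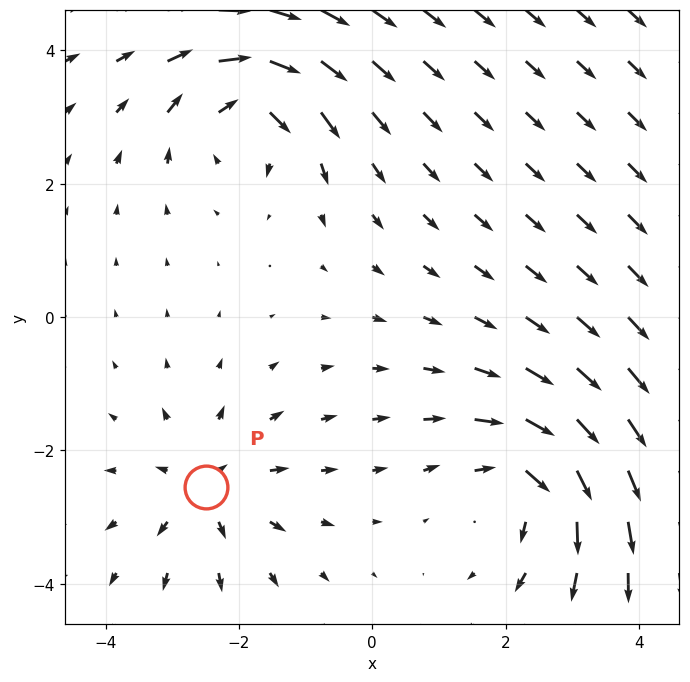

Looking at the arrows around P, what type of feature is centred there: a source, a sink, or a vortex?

At P (-2.5, -2.6) the arrows spread outward. Divergence about +3, curl ≈0 — positive divergence with near-zero curl is a source.

source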